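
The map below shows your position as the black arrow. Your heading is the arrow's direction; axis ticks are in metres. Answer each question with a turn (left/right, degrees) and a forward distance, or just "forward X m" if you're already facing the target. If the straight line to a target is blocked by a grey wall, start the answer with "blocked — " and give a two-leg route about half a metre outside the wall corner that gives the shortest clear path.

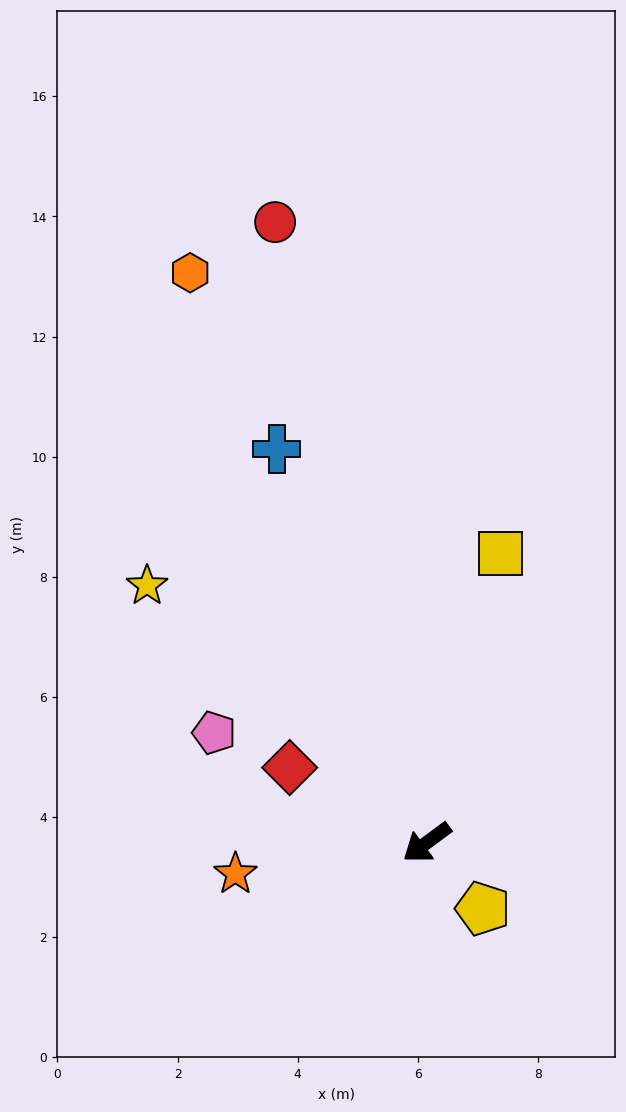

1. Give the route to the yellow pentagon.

turn left 94°, forward 1.4 m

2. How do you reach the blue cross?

turn right 106°, forward 7.0 m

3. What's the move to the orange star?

turn right 27°, forward 3.2 m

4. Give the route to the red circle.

turn right 113°, forward 10.6 m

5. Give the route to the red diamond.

turn right 65°, forward 2.6 m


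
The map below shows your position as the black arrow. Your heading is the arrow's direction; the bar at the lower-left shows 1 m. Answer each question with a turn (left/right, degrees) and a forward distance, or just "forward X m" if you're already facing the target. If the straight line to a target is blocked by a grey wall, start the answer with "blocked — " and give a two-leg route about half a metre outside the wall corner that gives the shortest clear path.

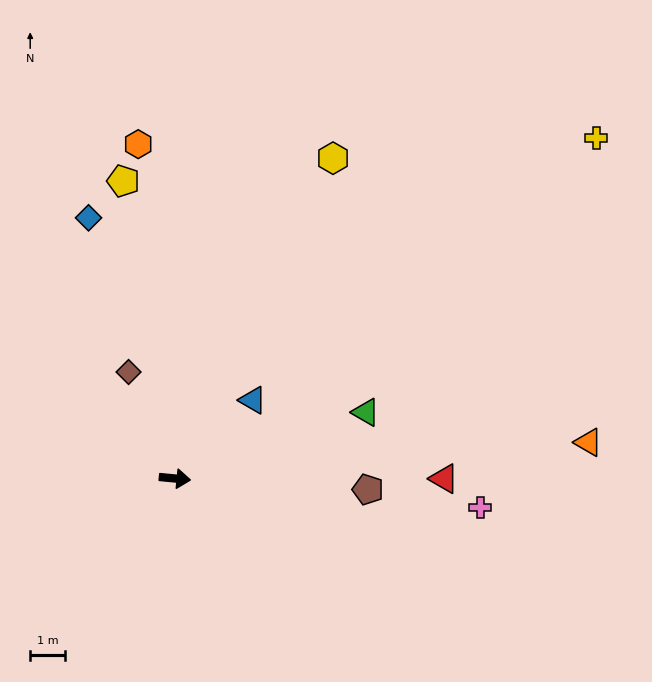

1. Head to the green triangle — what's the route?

turn left 25°, forward 5.7 m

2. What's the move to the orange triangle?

turn left 11°, forward 11.8 m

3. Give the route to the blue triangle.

turn left 51°, forward 3.1 m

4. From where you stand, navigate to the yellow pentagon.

turn left 105°, forward 8.6 m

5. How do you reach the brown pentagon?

turn left 2°, forward 5.5 m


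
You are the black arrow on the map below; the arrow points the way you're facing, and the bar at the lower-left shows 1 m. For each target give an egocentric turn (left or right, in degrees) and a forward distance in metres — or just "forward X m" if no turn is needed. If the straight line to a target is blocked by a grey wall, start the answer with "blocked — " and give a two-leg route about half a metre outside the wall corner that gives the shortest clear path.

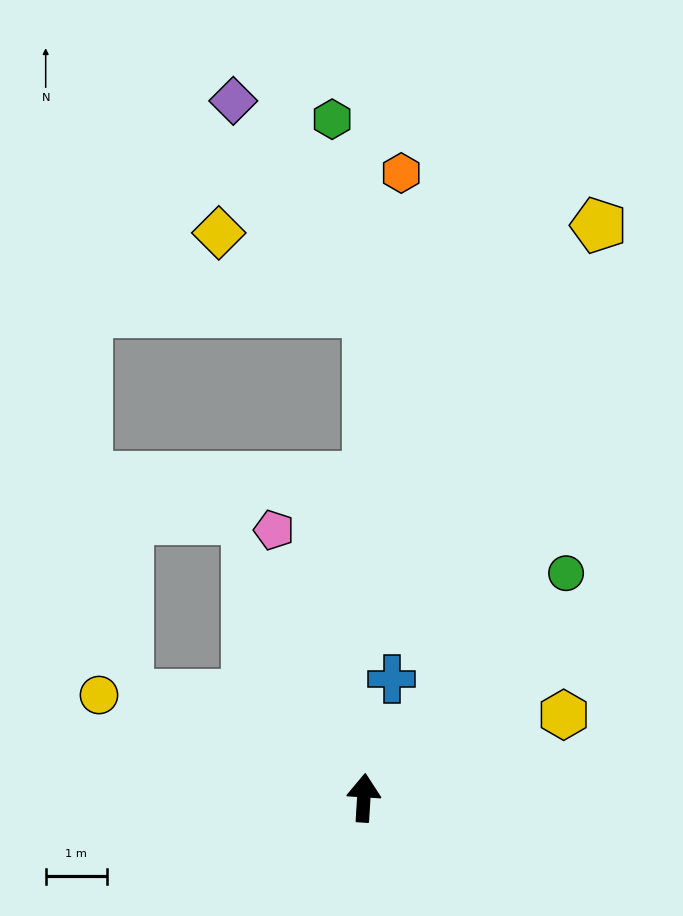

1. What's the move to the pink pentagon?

turn left 22°, forward 4.6 m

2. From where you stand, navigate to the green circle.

turn right 39°, forward 5.0 m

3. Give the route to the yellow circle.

turn left 72°, forward 4.7 m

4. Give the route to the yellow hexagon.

turn right 64°, forward 3.6 m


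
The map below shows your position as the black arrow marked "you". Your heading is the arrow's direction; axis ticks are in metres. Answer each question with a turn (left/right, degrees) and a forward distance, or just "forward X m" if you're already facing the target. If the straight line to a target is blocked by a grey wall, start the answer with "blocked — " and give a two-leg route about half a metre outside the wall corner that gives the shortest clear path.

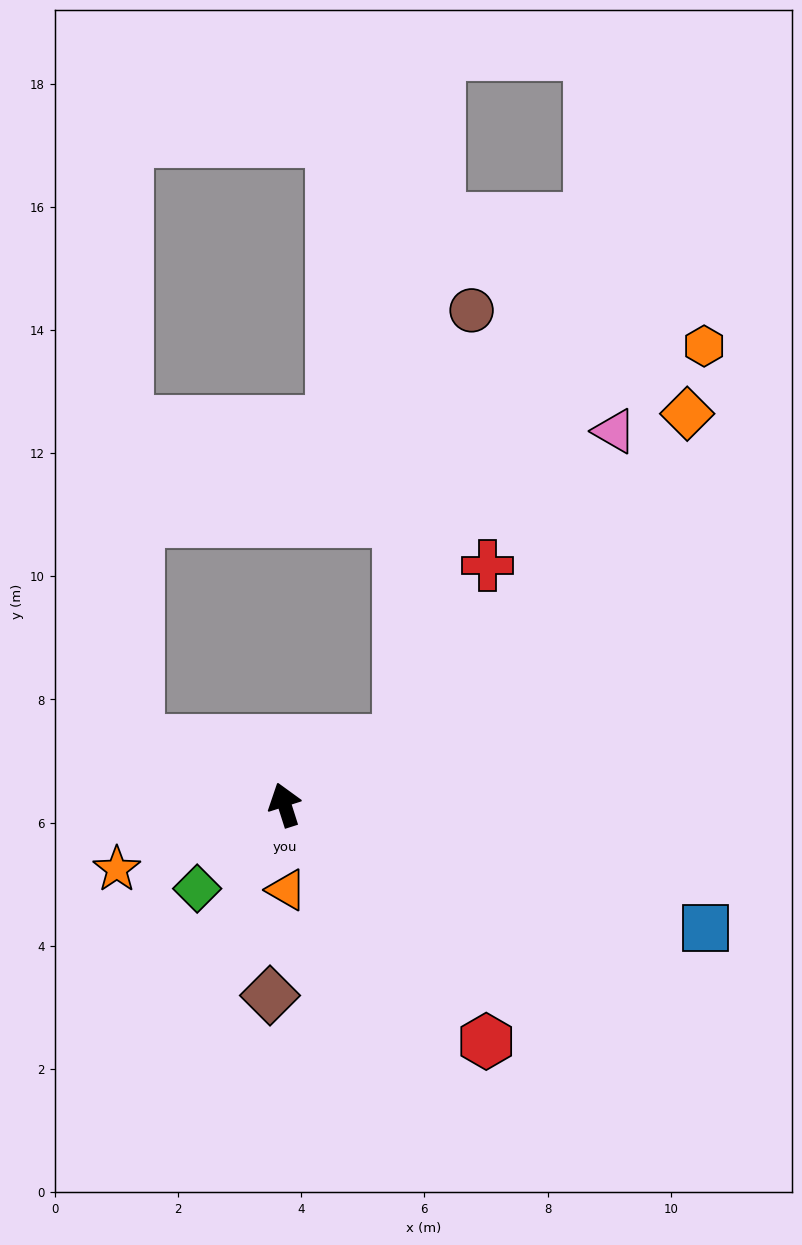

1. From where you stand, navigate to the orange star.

turn left 93°, forward 2.9 m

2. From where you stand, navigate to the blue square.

turn right 124°, forward 7.1 m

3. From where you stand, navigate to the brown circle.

blocked — turn right 79°, forward 2.1 m, then turn left 52°, forward 7.1 m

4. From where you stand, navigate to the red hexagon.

turn right 157°, forward 5.0 m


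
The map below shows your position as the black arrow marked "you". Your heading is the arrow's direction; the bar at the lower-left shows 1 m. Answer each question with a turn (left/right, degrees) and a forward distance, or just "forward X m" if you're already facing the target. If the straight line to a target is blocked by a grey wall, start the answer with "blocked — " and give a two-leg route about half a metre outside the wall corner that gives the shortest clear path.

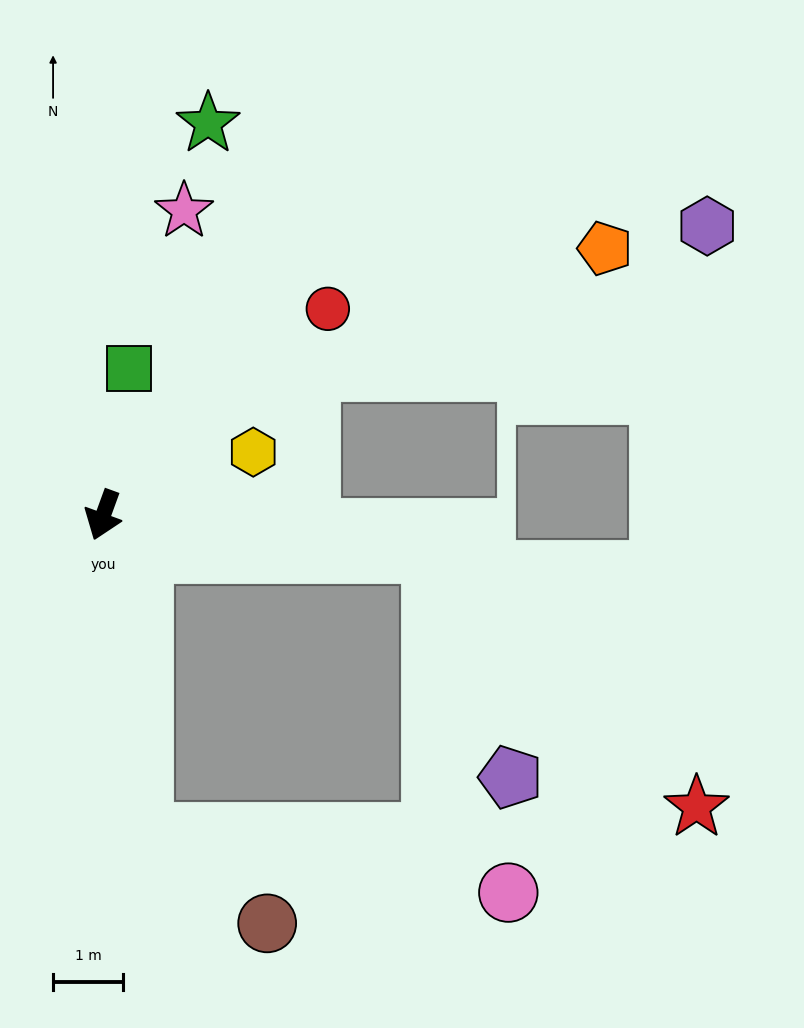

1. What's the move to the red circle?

turn left 153°, forward 4.4 m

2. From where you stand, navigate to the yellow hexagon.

turn left 133°, forward 2.3 m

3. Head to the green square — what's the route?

turn right 170°, forward 2.1 m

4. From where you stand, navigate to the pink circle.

blocked — turn left 27°, forward 4.6 m, then turn left 74°, forward 5.3 m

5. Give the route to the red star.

blocked — turn left 103°, forward 4.7 m, then turn right 37°, forward 5.3 m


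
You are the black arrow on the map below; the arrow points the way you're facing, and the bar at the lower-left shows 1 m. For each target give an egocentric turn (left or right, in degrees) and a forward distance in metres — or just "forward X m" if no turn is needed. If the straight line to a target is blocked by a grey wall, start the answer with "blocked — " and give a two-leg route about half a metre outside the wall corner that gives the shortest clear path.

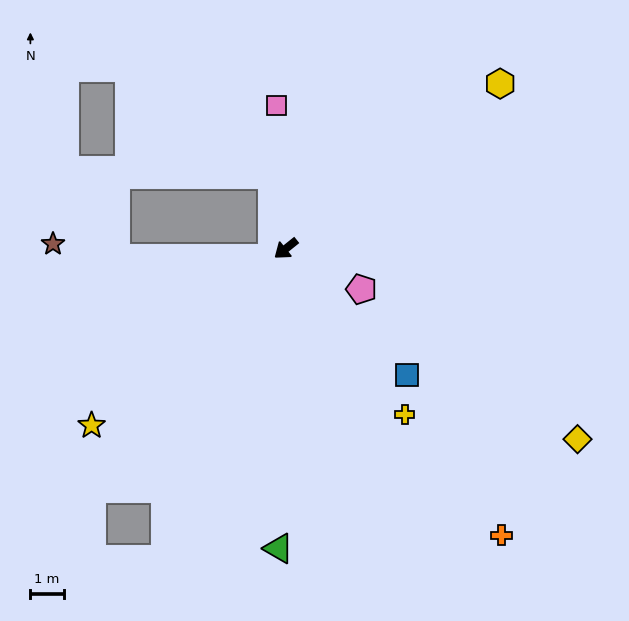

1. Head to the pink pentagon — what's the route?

turn left 113°, forward 2.6 m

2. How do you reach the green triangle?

turn left 50°, forward 9.0 m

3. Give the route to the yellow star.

turn left 4°, forward 7.9 m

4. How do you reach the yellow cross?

turn left 87°, forward 6.2 m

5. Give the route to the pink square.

turn right 125°, forward 4.3 m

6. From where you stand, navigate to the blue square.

turn left 95°, forward 5.3 m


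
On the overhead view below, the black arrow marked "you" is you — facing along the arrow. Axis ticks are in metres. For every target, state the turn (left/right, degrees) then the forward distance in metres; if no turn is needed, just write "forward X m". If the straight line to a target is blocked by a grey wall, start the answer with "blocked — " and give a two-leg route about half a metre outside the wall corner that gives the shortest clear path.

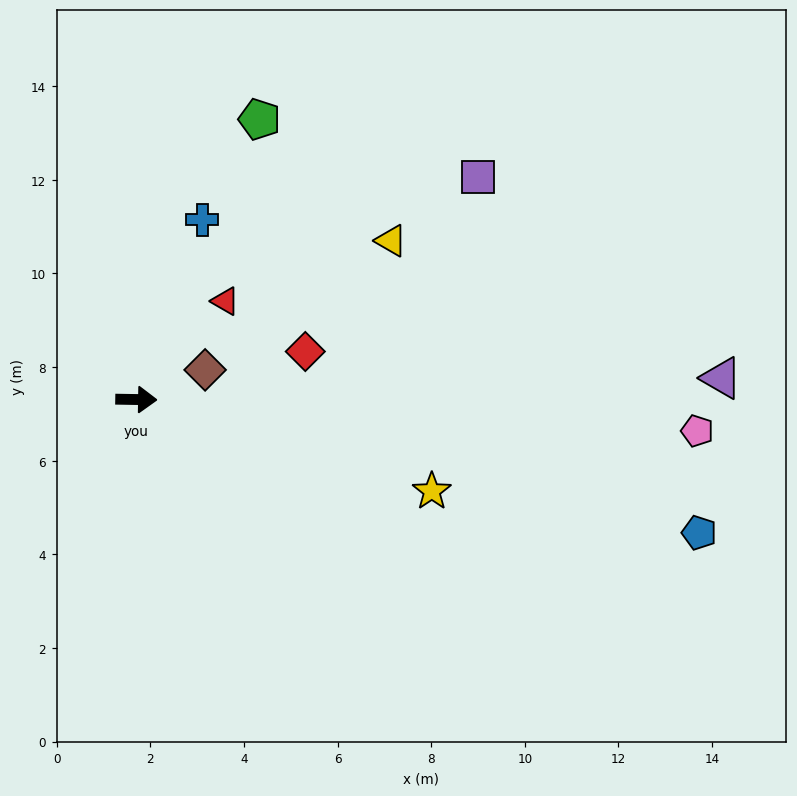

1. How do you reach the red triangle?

turn left 49°, forward 2.8 m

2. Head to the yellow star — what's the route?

turn right 16°, forward 6.6 m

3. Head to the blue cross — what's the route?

turn left 71°, forward 4.1 m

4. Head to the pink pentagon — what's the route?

turn right 2°, forward 12.0 m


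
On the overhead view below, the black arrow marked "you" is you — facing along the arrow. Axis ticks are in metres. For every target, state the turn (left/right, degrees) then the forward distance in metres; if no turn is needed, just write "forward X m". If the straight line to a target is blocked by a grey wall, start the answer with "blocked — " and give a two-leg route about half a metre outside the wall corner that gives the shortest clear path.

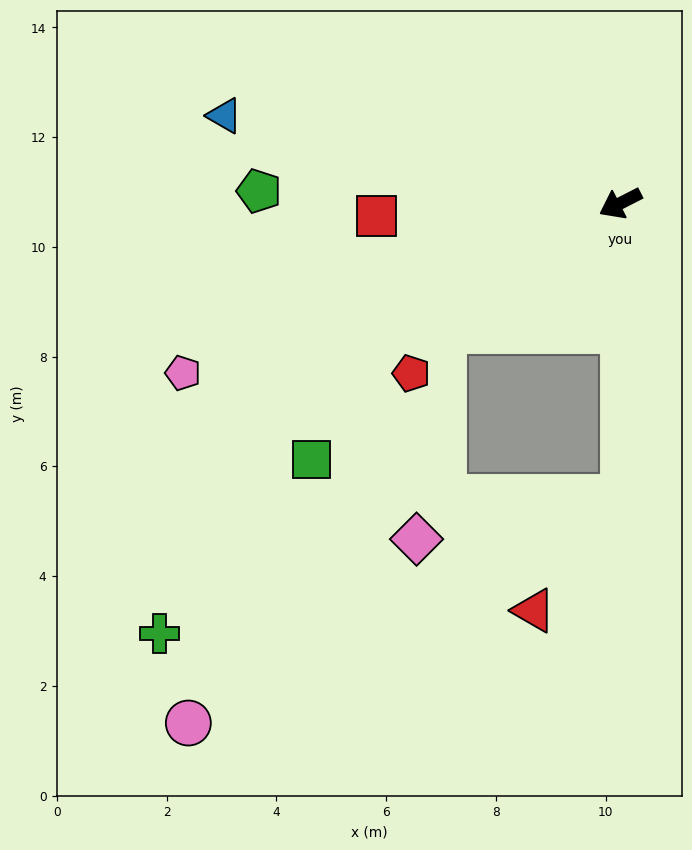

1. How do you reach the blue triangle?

turn right 40°, forward 7.4 m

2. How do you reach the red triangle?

blocked — turn left 64°, forward 5.4 m, then turn right 40°, forward 2.6 m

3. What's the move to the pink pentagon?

turn right 6°, forward 8.6 m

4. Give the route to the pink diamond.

blocked — turn left 64°, forward 5.4 m, then turn right 80°, forward 3.9 m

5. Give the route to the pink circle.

blocked — turn left 64°, forward 5.4 m, then turn right 64°, forward 8.9 m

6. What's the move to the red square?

turn right 24°, forward 4.5 m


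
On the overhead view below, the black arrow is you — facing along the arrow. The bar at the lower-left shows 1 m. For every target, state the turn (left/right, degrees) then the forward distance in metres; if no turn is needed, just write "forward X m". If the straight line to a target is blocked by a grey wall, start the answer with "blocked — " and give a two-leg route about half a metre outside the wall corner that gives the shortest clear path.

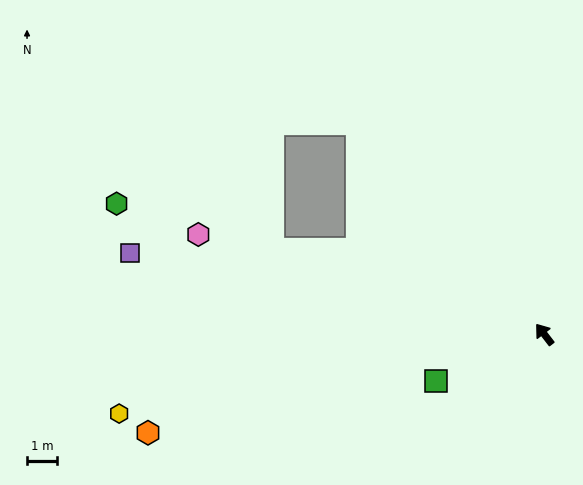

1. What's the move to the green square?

turn left 76°, forward 4.0 m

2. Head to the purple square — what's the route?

turn left 41°, forward 14.3 m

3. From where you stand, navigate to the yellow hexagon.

turn left 63°, forward 14.6 m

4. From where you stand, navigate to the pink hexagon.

turn left 36°, forward 12.2 m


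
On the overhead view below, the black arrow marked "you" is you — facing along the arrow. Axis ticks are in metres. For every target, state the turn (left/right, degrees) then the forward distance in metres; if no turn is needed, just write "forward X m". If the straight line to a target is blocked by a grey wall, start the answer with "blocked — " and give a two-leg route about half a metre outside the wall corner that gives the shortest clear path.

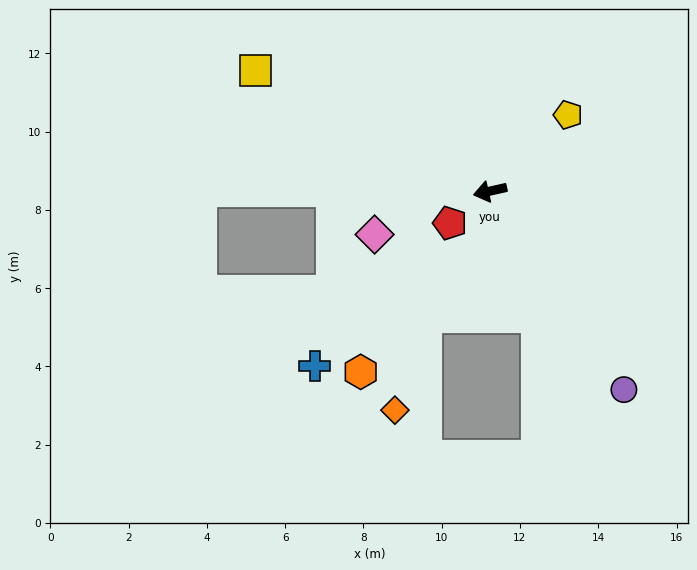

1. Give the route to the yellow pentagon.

turn right 148°, forward 2.8 m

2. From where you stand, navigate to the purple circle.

turn left 111°, forward 6.1 m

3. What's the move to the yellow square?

turn right 40°, forward 6.7 m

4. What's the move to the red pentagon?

turn left 26°, forward 1.3 m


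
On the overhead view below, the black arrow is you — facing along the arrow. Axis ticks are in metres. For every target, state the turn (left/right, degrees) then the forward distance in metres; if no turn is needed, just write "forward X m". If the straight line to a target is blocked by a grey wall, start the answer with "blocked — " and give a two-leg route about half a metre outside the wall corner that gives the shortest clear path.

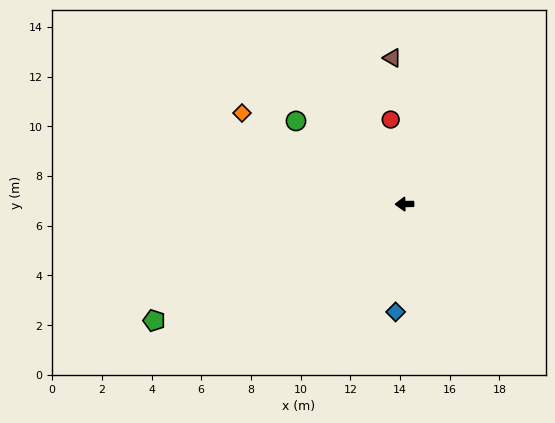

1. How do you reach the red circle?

turn right 82°, forward 3.4 m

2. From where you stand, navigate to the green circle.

turn right 39°, forward 5.5 m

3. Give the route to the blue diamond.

turn left 84°, forward 4.4 m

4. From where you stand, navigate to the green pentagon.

turn left 24°, forward 11.1 m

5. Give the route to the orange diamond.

turn right 30°, forward 7.5 m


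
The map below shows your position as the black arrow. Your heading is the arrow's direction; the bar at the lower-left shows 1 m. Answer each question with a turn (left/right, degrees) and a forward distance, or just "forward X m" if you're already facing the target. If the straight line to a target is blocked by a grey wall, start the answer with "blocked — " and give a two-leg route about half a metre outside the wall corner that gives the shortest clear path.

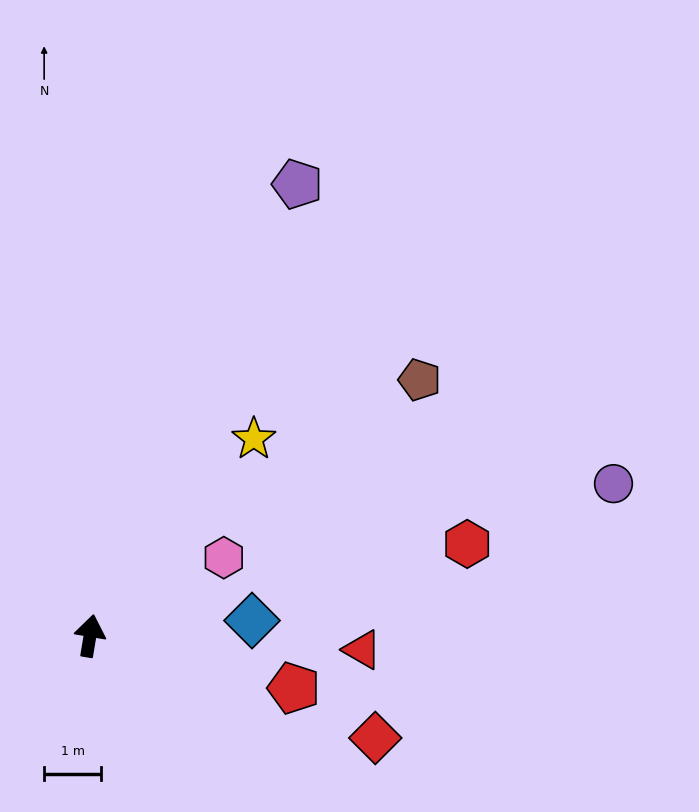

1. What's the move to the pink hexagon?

turn right 50°, forward 2.7 m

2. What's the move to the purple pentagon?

turn right 15°, forward 8.7 m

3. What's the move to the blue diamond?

turn right 75°, forward 2.9 m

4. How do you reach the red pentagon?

turn right 95°, forward 3.7 m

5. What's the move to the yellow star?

turn right 30°, forward 4.5 m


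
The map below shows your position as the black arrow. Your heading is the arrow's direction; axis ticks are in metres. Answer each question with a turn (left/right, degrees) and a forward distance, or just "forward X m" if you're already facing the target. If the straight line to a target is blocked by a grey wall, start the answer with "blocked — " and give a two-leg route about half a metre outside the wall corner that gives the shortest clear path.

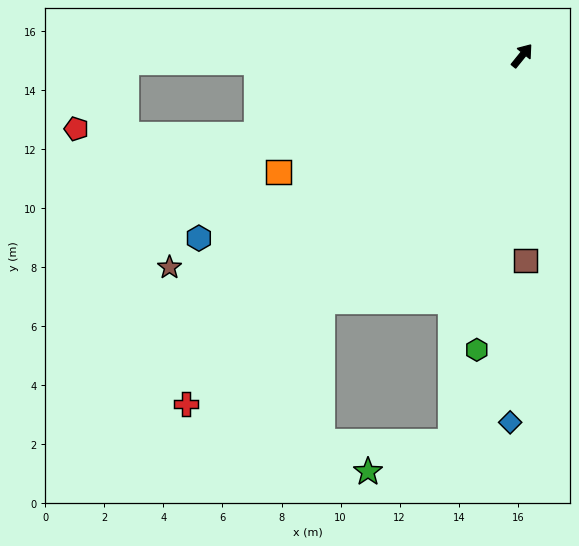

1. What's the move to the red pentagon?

blocked — turn left 130°, forward 13.4 m, then turn left 52°, forward 2.8 m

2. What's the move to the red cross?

turn left 175°, forward 16.4 m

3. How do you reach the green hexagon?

turn right 150°, forward 10.1 m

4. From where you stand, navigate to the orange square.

turn left 155°, forward 9.1 m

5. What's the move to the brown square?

turn right 140°, forward 6.9 m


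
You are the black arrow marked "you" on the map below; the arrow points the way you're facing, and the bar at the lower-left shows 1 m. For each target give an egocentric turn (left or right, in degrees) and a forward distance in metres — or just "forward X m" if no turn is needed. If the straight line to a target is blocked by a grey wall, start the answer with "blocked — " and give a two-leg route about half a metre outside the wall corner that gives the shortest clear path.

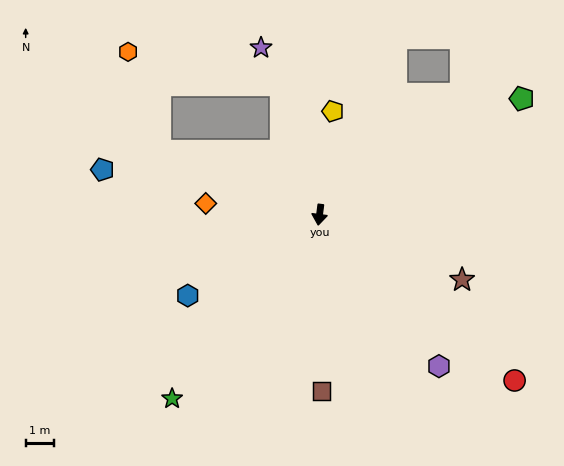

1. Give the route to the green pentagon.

turn left 127°, forward 8.3 m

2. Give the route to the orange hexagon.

blocked — turn right 104°, forward 6.2 m, then turn right 51°, forward 3.7 m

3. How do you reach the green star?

turn right 31°, forward 8.4 m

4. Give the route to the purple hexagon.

turn left 46°, forward 6.9 m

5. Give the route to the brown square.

turn left 8°, forward 6.3 m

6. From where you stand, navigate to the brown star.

turn left 73°, forward 5.6 m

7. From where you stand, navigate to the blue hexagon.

turn right 51°, forward 5.5 m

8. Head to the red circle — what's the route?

turn left 57°, forward 9.2 m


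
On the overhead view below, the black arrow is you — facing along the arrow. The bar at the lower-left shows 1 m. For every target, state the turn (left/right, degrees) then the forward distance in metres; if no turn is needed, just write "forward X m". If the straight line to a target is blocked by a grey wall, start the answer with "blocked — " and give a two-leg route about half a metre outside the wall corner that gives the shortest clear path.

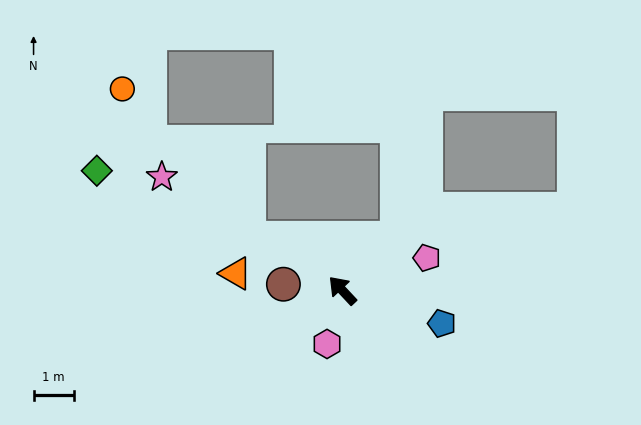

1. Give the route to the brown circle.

turn left 41°, forward 1.5 m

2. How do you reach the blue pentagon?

turn right 152°, forward 2.6 m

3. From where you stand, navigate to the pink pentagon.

turn right 112°, forward 2.2 m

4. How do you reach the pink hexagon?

turn left 121°, forward 1.4 m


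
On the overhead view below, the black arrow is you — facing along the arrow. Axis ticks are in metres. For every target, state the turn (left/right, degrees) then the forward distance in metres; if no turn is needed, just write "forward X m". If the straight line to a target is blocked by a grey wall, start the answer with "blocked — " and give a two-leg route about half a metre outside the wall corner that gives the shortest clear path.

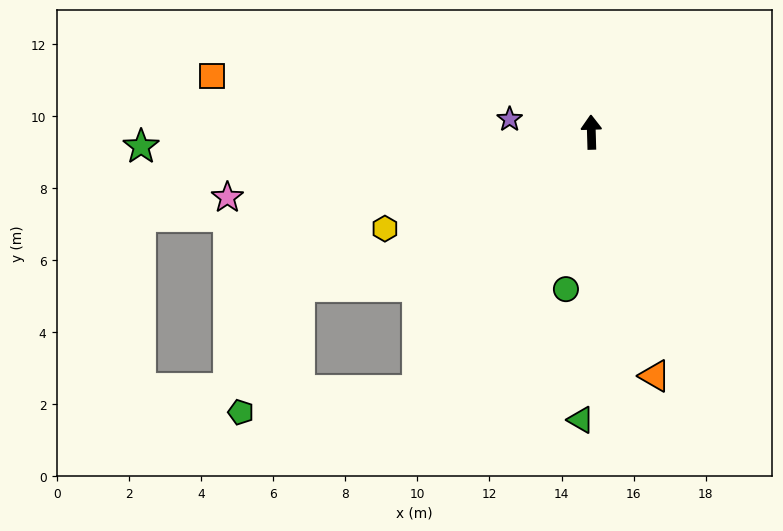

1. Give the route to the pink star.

turn left 99°, forward 10.3 m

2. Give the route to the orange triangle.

turn right 167°, forward 7.0 m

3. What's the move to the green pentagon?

blocked — turn left 144°, forward 8.6 m, then turn right 48°, forward 4.9 m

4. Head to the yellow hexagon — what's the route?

turn left 113°, forward 6.3 m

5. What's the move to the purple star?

turn left 79°, forward 2.3 m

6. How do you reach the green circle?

turn left 169°, forward 4.4 m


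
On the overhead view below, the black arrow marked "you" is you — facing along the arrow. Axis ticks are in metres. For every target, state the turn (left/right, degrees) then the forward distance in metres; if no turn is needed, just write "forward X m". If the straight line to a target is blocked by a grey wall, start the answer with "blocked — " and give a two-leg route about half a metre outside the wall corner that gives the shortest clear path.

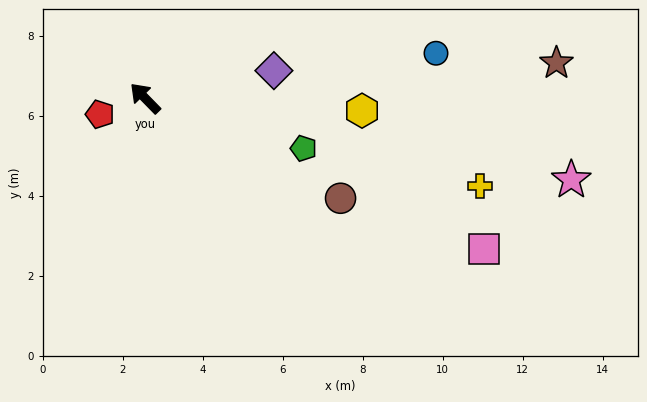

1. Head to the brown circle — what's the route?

turn right 161°, forward 5.5 m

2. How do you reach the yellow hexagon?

turn right 138°, forward 5.4 m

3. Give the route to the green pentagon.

turn right 152°, forward 4.2 m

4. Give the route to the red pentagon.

turn left 65°, forward 1.2 m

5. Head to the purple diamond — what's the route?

turn right 122°, forward 3.3 m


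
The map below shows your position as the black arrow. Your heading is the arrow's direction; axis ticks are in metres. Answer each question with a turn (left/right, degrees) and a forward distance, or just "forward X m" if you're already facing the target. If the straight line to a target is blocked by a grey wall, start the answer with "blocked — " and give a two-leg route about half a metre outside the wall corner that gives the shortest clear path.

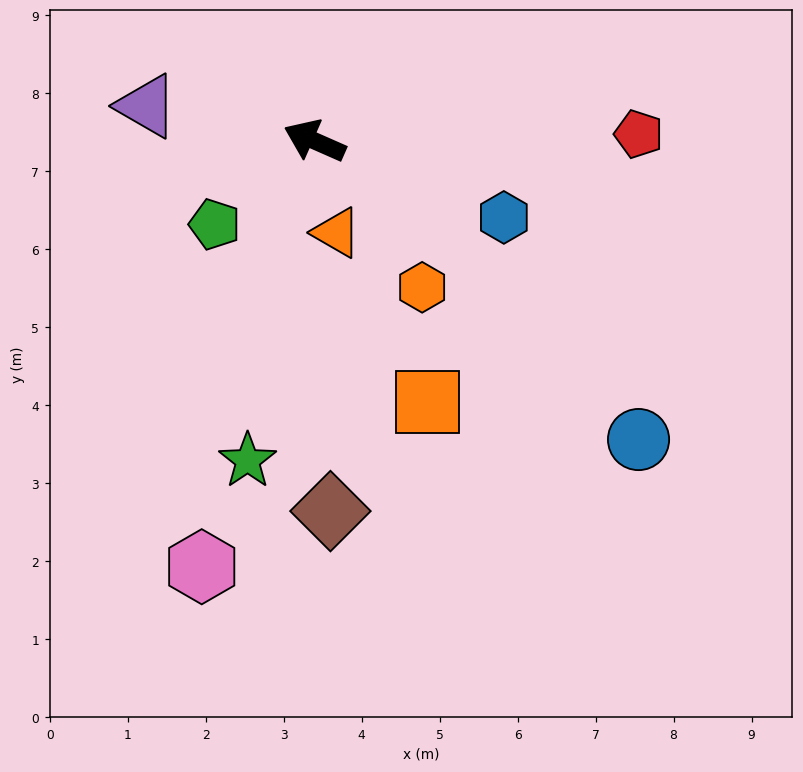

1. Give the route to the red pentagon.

turn right 155°, forward 4.2 m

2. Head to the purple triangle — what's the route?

turn left 12°, forward 2.2 m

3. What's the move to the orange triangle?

turn left 127°, forward 1.2 m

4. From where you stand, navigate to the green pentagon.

turn left 64°, forward 1.7 m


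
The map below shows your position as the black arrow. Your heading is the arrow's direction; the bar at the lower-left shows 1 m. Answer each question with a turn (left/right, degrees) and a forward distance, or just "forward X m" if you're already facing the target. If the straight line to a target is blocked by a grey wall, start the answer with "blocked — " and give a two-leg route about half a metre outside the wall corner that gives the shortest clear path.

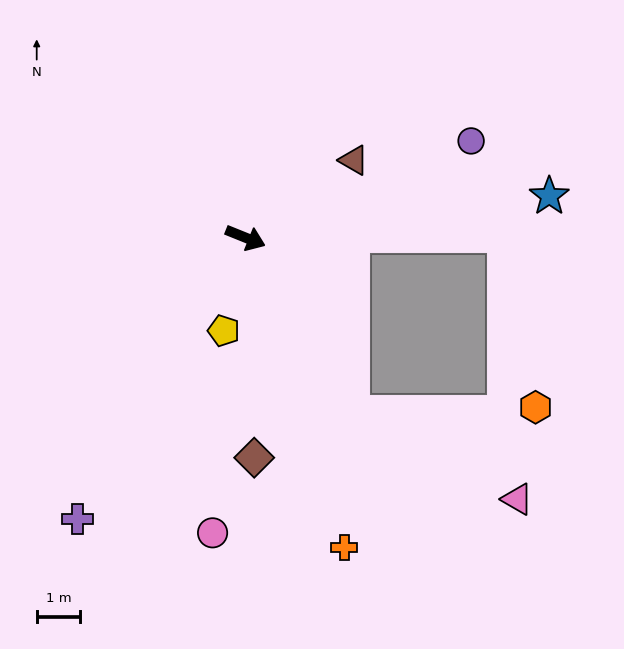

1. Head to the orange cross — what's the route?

turn right 50°, forward 7.5 m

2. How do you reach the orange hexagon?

blocked — turn left 23°, forward 6.0 m, then turn right 81°, forward 4.0 m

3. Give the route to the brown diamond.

turn right 66°, forward 5.1 m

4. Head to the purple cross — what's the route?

turn right 99°, forward 7.5 m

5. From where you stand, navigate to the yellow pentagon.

turn right 81°, forward 2.2 m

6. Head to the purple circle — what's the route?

turn left 45°, forward 5.6 m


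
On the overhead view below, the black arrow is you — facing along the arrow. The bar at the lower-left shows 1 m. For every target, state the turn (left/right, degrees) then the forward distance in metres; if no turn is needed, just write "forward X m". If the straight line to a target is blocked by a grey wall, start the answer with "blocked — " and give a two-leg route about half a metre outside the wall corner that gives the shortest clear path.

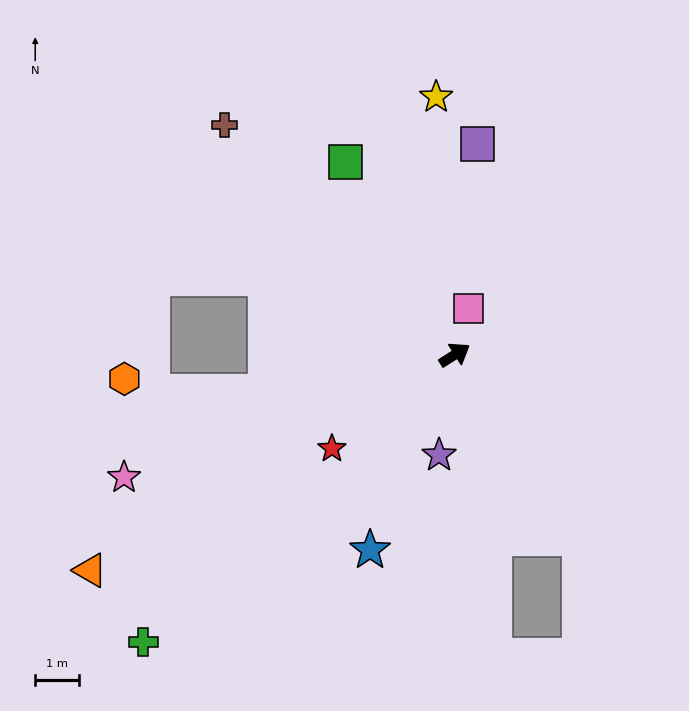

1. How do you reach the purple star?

turn right 131°, forward 2.3 m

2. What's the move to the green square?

turn left 87°, forward 5.1 m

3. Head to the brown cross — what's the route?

turn left 103°, forward 7.5 m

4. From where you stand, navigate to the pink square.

turn left 41°, forward 1.1 m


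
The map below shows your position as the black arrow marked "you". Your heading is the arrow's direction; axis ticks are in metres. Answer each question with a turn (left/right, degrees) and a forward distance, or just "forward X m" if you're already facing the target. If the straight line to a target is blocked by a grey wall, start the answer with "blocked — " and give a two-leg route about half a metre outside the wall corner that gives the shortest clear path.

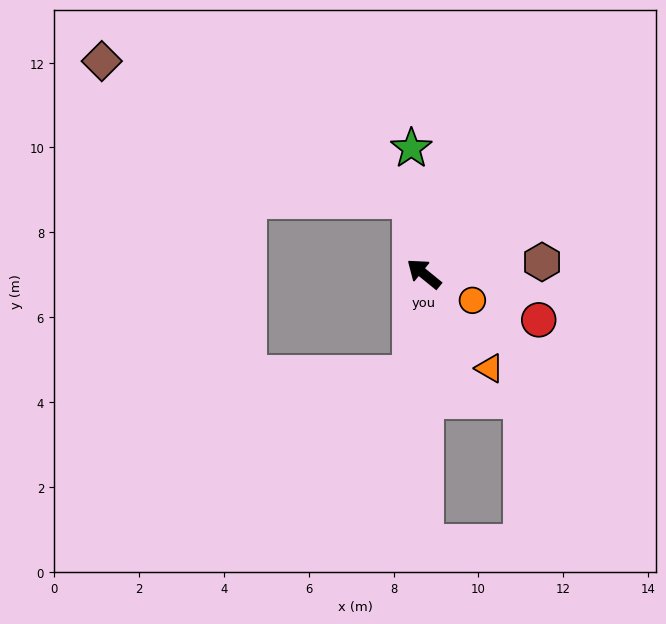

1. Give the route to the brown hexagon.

turn right 135°, forward 2.8 m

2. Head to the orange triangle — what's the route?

turn left 164°, forward 2.7 m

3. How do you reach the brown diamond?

blocked — turn right 41°, forward 1.8 m, then turn left 56°, forward 8.0 m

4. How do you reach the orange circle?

turn right 170°, forward 1.3 m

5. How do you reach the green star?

turn right 45°, forward 3.0 m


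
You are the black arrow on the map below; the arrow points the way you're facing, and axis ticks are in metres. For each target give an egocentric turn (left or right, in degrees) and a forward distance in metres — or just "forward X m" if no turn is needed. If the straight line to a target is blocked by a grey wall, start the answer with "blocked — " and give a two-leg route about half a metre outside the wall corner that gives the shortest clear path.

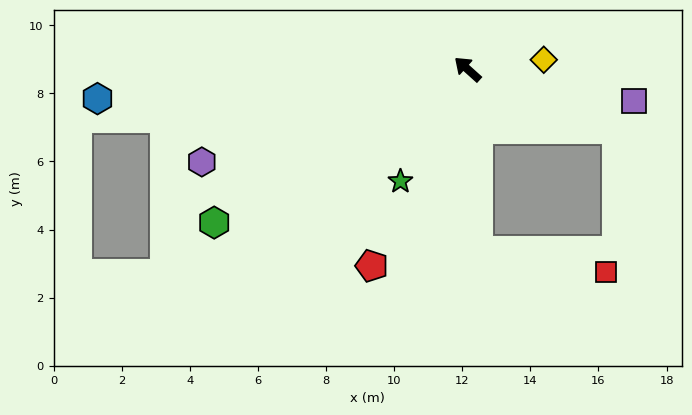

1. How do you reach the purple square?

turn right 149°, forward 5.0 m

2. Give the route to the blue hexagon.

turn left 46°, forward 10.9 m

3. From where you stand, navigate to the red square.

blocked — turn left 135°, forward 5.3 m, then turn left 77°, forward 3.8 m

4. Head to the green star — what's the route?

turn left 101°, forward 3.8 m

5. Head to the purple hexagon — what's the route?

turn left 61°, forward 8.3 m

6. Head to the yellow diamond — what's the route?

turn right 131°, forward 2.3 m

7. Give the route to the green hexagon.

turn left 73°, forward 8.7 m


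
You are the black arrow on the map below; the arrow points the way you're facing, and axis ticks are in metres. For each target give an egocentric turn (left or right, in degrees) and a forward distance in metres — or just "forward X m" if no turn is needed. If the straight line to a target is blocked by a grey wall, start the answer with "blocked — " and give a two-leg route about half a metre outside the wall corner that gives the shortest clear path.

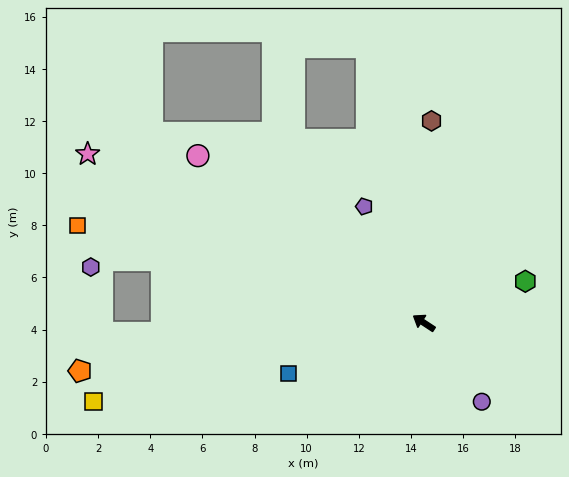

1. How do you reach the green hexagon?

turn right 124°, forward 4.2 m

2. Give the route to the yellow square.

turn left 47°, forward 13.0 m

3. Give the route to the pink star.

turn left 7°, forward 14.4 m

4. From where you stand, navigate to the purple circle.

turn left 160°, forward 3.8 m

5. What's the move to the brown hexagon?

turn right 59°, forward 7.7 m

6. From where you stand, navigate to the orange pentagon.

turn left 41°, forward 13.3 m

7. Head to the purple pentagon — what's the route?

turn right 30°, forward 5.0 m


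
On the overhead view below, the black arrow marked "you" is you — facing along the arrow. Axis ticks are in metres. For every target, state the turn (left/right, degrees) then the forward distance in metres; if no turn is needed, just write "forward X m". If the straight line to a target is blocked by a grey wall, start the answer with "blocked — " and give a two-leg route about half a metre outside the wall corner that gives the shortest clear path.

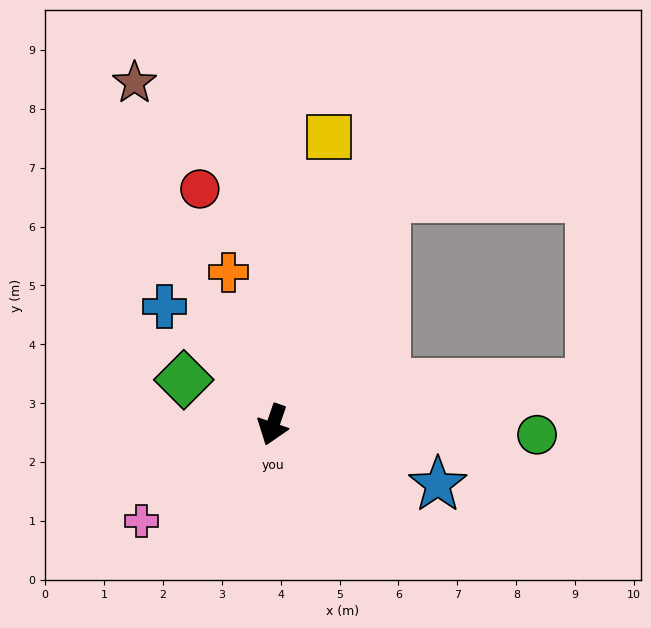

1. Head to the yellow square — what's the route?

turn right 172°, forward 5.0 m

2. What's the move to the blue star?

turn left 89°, forward 3.0 m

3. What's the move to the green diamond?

turn right 98°, forward 1.7 m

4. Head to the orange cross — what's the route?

turn right 145°, forward 2.7 m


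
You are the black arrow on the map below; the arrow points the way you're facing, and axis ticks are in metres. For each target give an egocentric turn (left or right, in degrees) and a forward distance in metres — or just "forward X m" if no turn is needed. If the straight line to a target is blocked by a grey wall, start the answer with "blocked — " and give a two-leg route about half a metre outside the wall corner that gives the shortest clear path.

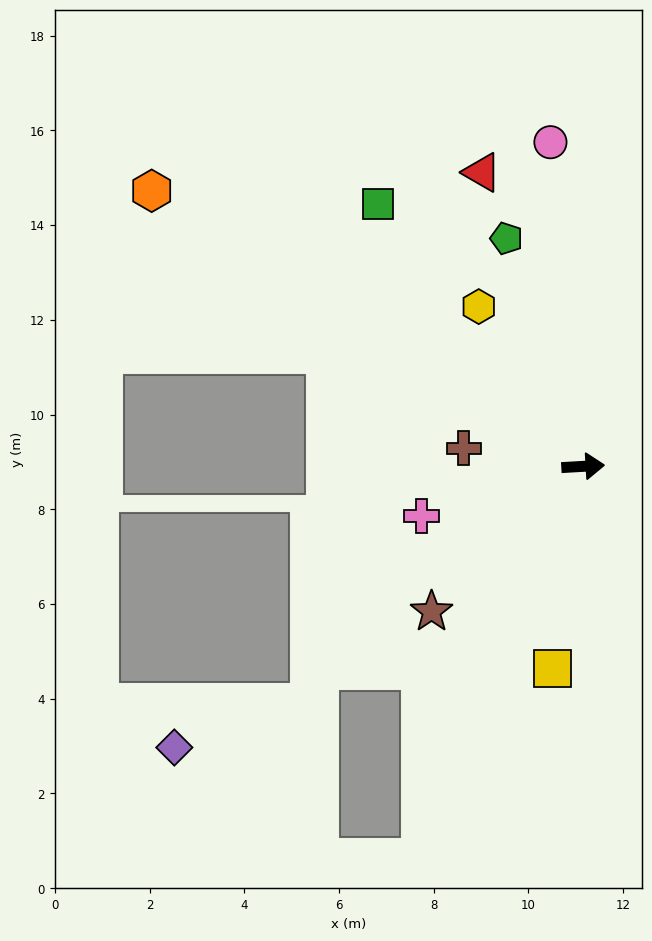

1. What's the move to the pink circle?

turn left 92°, forward 6.9 m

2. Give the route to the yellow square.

turn right 102°, forward 4.3 m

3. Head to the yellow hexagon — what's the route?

turn left 120°, forward 4.0 m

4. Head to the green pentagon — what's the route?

turn left 105°, forward 5.1 m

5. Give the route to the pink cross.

turn right 166°, forward 3.6 m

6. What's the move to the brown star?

turn right 140°, forward 4.4 m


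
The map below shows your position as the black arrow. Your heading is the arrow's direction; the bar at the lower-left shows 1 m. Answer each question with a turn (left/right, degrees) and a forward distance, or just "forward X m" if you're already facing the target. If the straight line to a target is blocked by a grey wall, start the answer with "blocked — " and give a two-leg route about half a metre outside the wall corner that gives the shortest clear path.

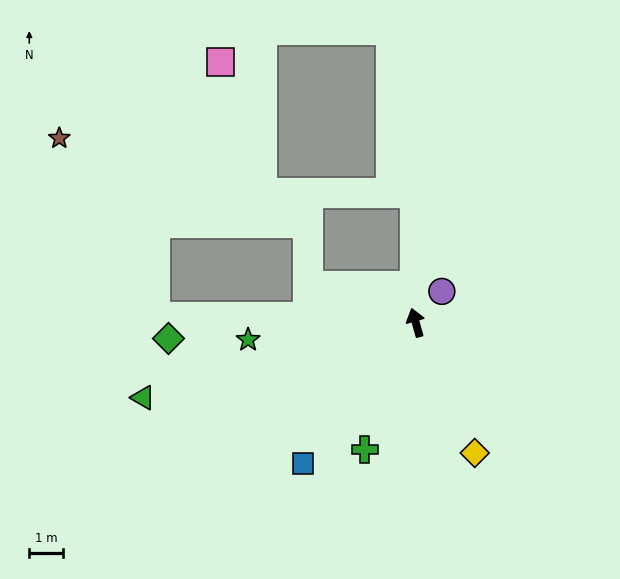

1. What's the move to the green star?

turn left 80°, forward 5.1 m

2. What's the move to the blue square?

turn left 125°, forward 5.4 m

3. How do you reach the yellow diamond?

turn right 172°, forward 4.3 m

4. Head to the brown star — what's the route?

blocked — turn left 73°, forward 7.8 m, then turn right 60°, forward 6.1 m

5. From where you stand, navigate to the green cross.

turn left 142°, forward 4.1 m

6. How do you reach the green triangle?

turn left 89°, forward 8.5 m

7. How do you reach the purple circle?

turn right 56°, forward 1.2 m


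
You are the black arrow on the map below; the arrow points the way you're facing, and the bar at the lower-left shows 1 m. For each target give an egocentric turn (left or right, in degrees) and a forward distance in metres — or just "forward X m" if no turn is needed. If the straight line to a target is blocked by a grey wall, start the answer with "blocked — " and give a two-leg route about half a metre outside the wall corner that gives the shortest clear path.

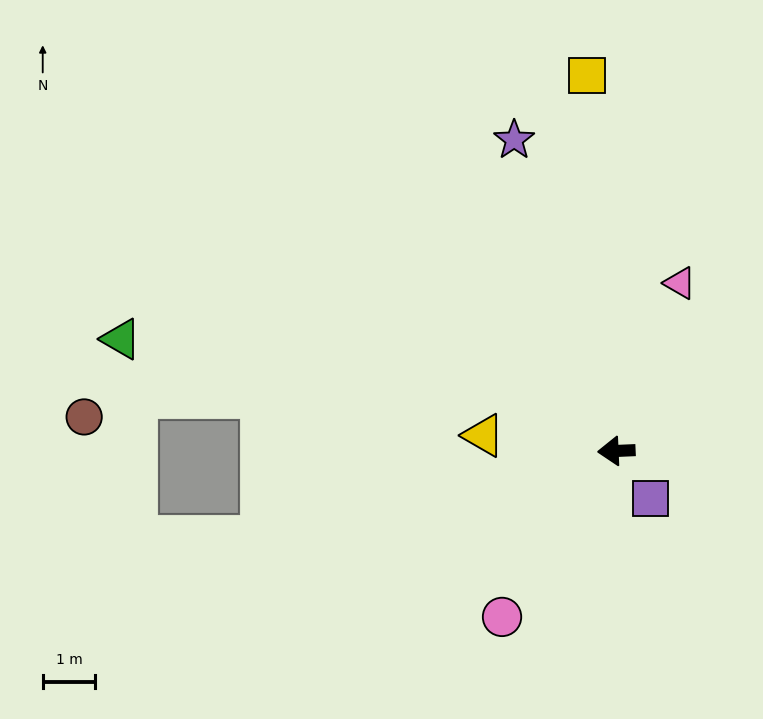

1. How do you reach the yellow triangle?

turn right 9°, forward 2.5 m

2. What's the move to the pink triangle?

turn right 113°, forward 3.4 m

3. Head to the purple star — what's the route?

turn right 74°, forward 6.2 m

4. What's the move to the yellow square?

turn right 88°, forward 7.1 m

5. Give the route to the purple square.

turn left 123°, forward 1.1 m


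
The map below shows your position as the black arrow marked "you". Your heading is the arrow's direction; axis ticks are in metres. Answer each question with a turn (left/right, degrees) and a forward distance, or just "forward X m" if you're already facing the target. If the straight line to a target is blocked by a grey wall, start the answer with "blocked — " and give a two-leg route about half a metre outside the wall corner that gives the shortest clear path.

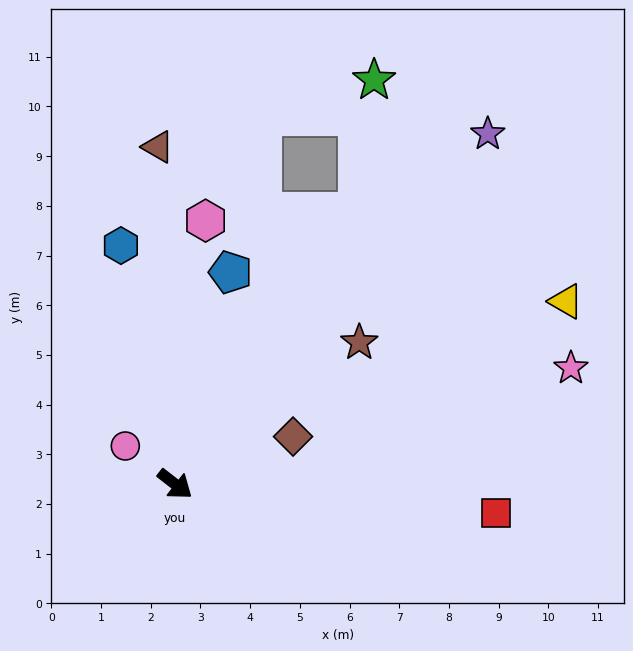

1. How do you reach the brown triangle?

turn left 131°, forward 6.8 m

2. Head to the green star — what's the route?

blocked — turn left 94°, forward 6.6 m, then turn left 28°, forward 2.7 m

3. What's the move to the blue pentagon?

turn left 113°, forward 4.4 m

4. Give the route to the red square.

turn left 33°, forward 6.5 m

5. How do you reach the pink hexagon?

turn left 121°, forward 5.3 m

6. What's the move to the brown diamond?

turn left 60°, forward 2.6 m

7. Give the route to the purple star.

turn left 86°, forward 9.4 m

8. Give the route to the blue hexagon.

turn left 141°, forward 4.9 m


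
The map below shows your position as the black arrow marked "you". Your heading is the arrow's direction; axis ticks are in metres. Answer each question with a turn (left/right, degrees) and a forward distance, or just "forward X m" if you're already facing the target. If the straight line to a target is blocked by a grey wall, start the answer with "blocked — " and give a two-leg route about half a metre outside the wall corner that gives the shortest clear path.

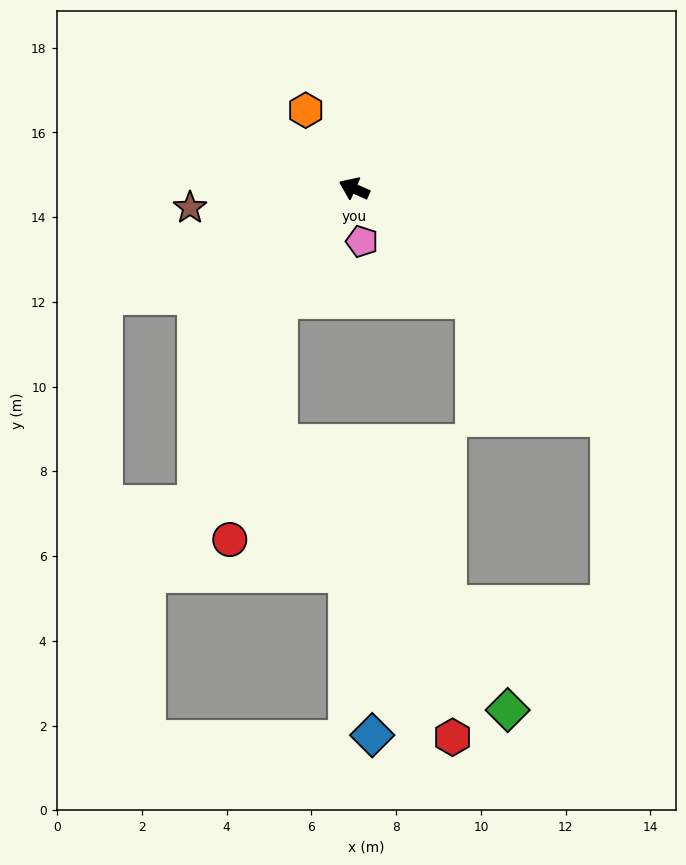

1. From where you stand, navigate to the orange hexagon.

turn right 34°, forward 2.2 m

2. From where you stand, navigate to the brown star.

turn left 31°, forward 3.9 m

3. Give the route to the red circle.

blocked — turn left 81°, forward 3.2 m, then turn left 21°, forward 5.8 m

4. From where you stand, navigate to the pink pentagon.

turn left 122°, forward 1.3 m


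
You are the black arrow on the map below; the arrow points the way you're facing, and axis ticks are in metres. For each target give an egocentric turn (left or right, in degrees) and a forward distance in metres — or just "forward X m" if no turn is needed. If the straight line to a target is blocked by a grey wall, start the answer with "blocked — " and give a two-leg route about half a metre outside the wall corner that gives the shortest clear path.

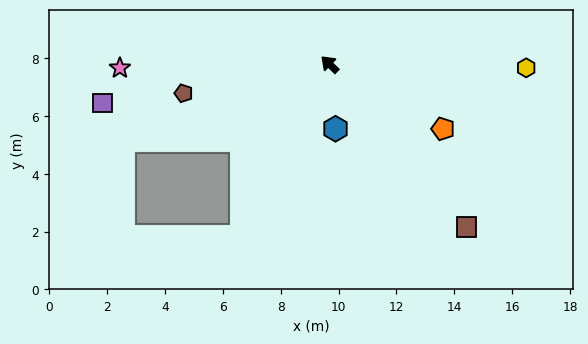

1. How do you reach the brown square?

turn left 174°, forward 7.3 m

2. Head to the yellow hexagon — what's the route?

turn right 137°, forward 6.8 m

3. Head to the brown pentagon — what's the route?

turn left 55°, forward 5.1 m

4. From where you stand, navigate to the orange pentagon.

turn right 166°, forward 4.5 m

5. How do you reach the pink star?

turn left 45°, forward 7.2 m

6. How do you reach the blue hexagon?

turn left 139°, forward 2.2 m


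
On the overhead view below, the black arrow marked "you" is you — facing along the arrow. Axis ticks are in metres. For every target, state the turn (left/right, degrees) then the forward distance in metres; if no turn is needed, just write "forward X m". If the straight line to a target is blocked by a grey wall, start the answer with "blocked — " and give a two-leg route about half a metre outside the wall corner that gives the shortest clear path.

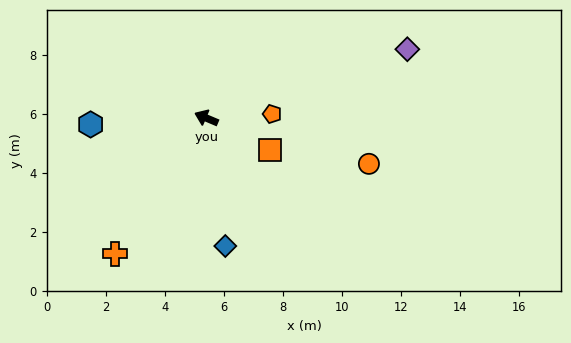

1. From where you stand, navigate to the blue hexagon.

turn left 26°, forward 3.9 m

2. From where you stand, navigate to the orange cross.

turn left 79°, forward 5.5 m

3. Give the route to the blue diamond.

turn left 121°, forward 4.4 m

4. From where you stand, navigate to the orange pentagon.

turn right 154°, forward 2.2 m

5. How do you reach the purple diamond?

turn right 138°, forward 7.2 m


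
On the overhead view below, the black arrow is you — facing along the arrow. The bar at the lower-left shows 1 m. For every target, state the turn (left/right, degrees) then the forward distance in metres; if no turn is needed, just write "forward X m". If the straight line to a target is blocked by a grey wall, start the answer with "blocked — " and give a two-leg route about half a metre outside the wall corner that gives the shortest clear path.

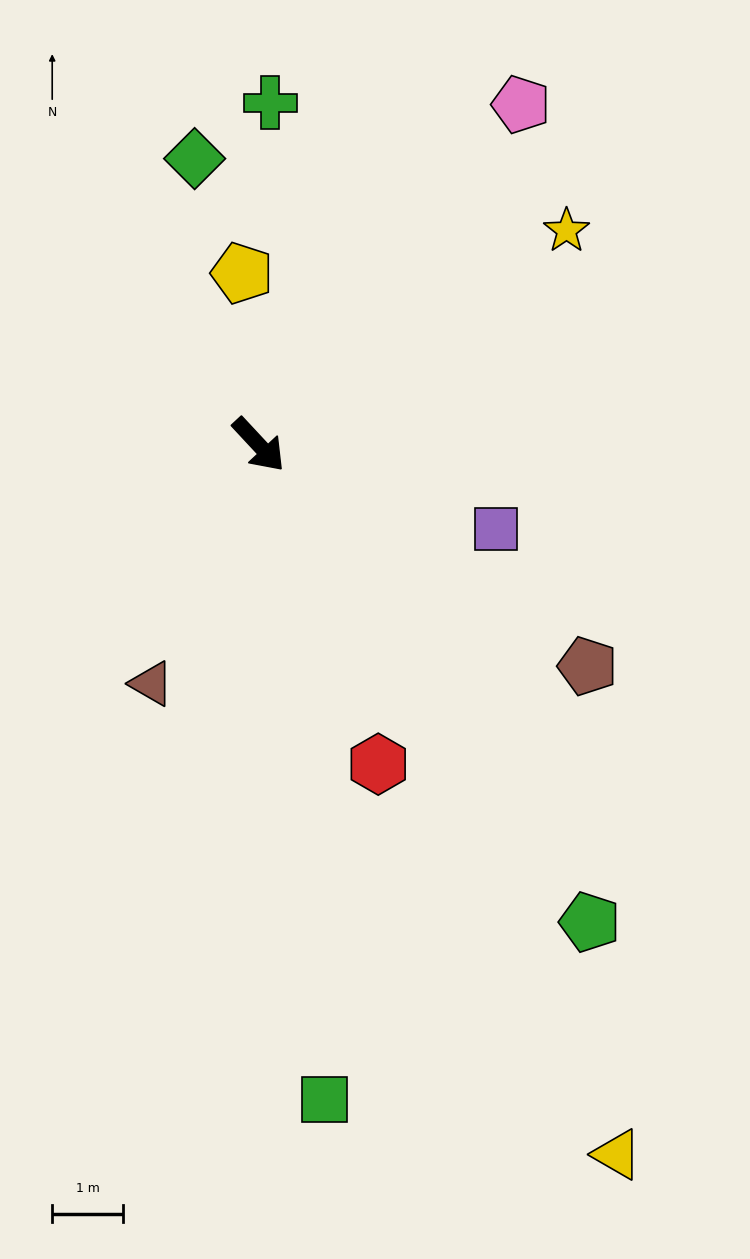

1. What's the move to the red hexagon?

turn right 22°, forward 4.8 m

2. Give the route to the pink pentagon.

turn left 99°, forward 6.1 m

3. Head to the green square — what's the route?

turn right 37°, forward 9.3 m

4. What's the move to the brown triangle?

turn right 67°, forward 3.7 m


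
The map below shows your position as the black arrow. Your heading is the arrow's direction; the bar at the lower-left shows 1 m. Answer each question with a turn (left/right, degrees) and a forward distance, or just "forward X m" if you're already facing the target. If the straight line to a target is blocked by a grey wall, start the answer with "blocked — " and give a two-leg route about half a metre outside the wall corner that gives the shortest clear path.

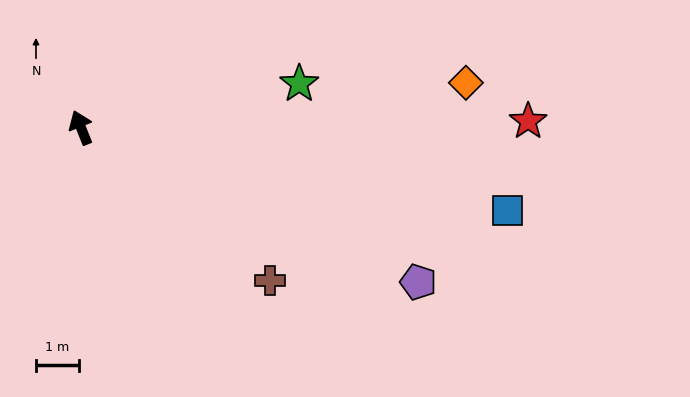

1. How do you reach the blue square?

turn right 123°, forward 10.1 m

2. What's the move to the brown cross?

turn right 151°, forward 5.6 m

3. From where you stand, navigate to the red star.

turn right 111°, forward 10.4 m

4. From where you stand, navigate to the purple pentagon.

turn right 136°, forward 8.6 m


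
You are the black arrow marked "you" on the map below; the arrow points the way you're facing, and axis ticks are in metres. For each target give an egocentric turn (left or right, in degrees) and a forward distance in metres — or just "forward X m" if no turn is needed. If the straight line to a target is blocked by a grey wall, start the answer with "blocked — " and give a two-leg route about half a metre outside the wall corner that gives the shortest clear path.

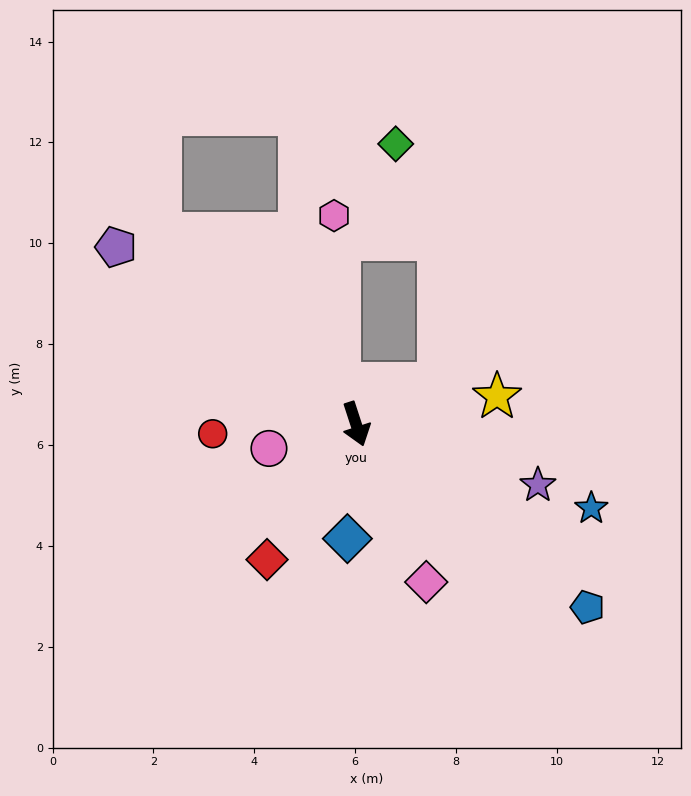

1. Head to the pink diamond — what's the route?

turn left 6°, forward 3.4 m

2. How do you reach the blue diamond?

turn right 22°, forward 2.3 m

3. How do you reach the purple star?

turn left 53°, forward 3.8 m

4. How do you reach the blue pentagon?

turn left 34°, forward 5.9 m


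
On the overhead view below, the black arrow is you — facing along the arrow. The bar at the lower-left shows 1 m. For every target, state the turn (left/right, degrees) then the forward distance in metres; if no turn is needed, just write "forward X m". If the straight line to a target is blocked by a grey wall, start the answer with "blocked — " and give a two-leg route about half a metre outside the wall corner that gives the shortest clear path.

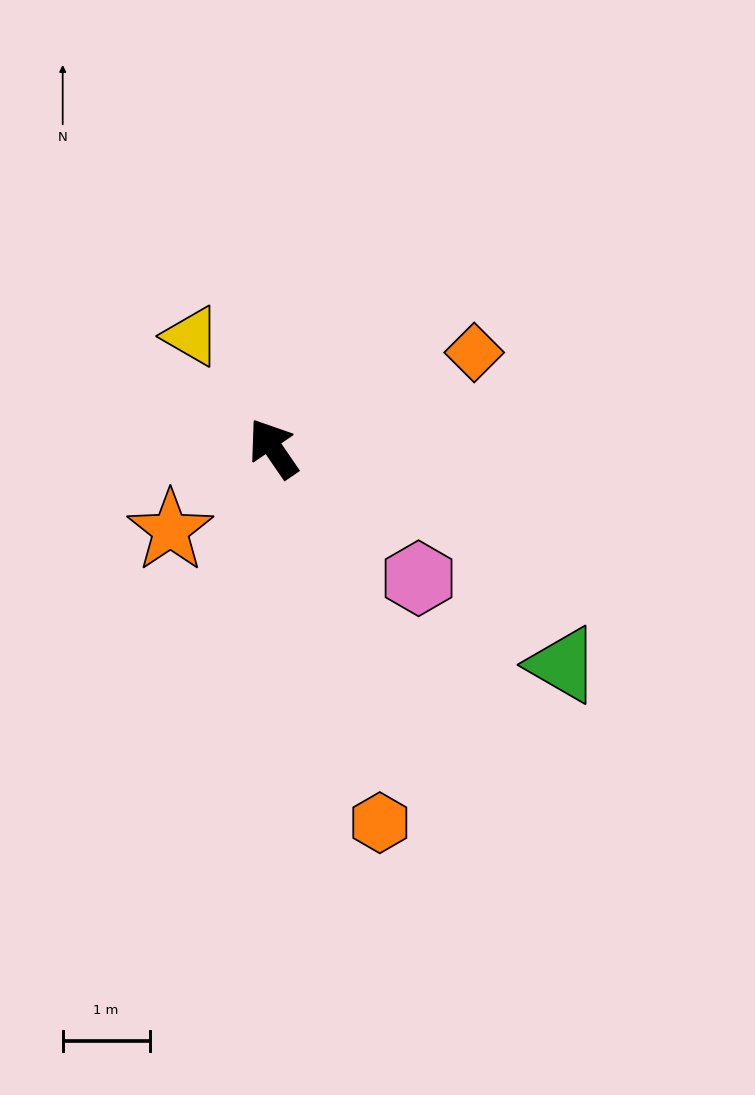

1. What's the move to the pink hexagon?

turn right 166°, forward 2.2 m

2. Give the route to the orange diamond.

turn right 99°, forward 2.6 m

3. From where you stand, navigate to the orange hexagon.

turn left 161°, forward 4.5 m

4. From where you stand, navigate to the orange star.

turn left 94°, forward 1.5 m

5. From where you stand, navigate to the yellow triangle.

forward 1.6 m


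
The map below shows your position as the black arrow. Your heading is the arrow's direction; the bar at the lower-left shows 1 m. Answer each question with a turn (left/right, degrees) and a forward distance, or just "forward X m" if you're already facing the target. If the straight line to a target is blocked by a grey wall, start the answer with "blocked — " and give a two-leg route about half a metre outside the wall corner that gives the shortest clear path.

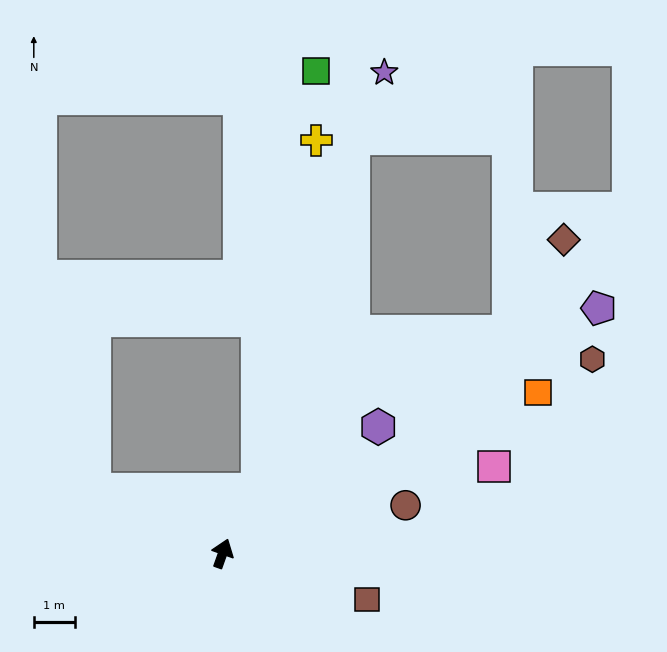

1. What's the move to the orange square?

turn right 43°, forward 8.6 m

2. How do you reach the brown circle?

turn right 56°, forward 4.6 m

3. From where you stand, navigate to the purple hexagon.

turn right 31°, forward 4.9 m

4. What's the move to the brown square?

turn right 88°, forward 3.7 m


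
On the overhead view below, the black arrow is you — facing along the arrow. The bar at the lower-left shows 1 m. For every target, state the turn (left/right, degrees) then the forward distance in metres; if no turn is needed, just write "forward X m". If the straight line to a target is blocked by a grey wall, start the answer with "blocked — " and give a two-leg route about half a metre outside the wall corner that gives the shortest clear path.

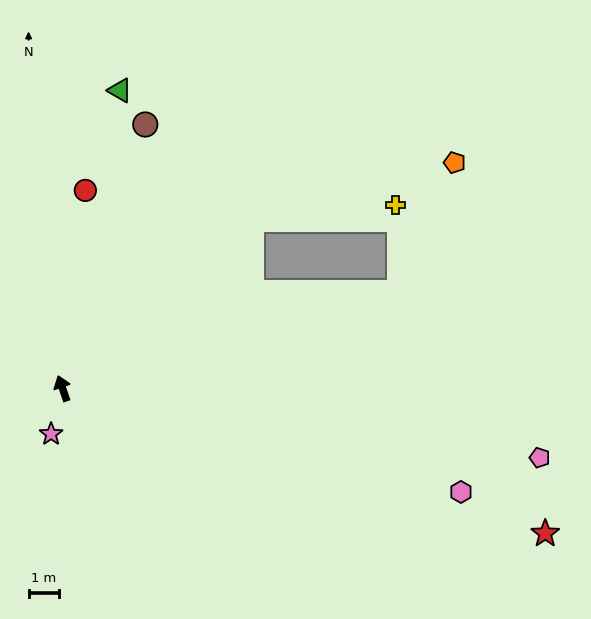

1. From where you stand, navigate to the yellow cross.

blocked — turn right 67°, forward 8.4 m, then turn right 37°, forward 4.8 m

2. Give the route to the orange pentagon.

blocked — turn right 67°, forward 8.4 m, then turn right 26°, forward 7.0 m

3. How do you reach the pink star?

turn left 147°, forward 1.6 m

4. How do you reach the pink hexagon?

turn right 124°, forward 13.6 m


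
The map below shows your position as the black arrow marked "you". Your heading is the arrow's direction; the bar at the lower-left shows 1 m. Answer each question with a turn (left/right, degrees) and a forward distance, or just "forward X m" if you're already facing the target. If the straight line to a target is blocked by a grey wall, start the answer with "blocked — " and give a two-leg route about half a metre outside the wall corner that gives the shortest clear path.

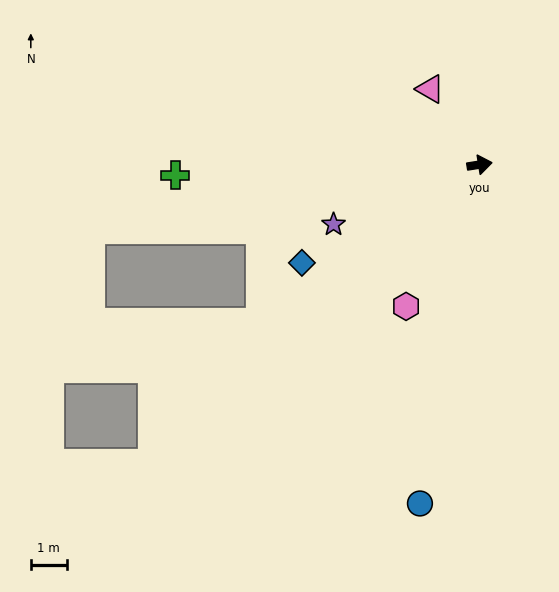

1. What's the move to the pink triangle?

turn left 114°, forward 2.5 m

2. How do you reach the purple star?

turn right 167°, forward 4.4 m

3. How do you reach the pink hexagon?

turn right 126°, forward 4.5 m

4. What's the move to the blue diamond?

turn right 160°, forward 5.7 m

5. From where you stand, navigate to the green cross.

turn left 173°, forward 8.5 m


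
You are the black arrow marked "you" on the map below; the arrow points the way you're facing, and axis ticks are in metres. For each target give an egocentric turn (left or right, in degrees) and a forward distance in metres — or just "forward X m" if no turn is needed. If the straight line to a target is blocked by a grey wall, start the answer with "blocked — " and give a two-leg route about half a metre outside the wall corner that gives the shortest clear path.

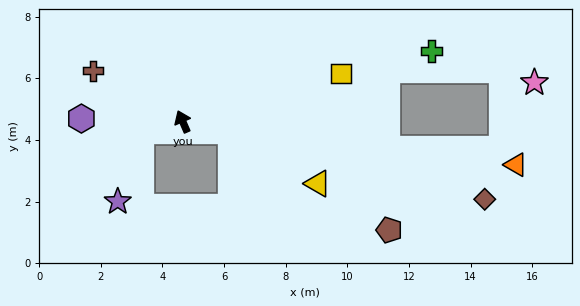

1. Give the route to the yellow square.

turn right 97°, forward 5.4 m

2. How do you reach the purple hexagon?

turn left 65°, forward 3.3 m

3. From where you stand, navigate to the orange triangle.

turn right 121°, forward 10.9 m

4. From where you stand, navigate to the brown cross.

turn left 37°, forward 3.3 m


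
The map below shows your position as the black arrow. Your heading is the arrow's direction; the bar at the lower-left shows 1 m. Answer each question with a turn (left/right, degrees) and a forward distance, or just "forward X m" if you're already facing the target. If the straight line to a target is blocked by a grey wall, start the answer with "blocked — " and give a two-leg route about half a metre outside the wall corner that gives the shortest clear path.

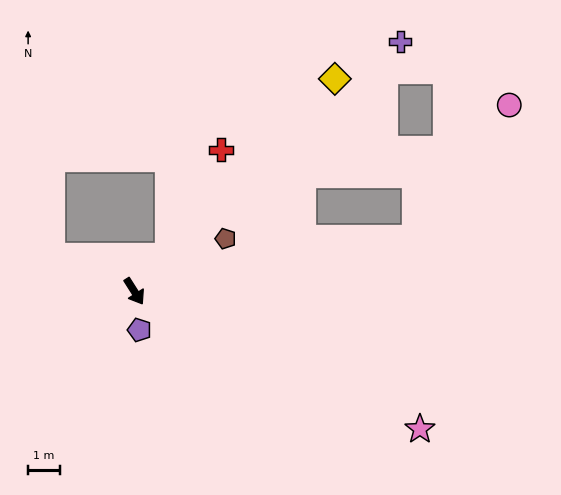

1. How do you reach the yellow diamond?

turn left 104°, forward 9.1 m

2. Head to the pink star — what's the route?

turn left 32°, forward 9.9 m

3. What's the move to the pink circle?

blocked — turn left 68°, forward 8.9 m, then turn left 45°, forward 5.1 m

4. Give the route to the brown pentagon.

turn left 88°, forward 3.3 m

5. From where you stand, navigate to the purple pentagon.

turn right 25°, forward 1.2 m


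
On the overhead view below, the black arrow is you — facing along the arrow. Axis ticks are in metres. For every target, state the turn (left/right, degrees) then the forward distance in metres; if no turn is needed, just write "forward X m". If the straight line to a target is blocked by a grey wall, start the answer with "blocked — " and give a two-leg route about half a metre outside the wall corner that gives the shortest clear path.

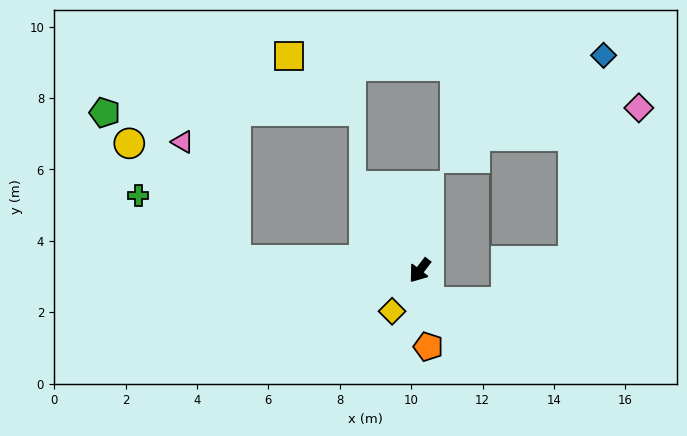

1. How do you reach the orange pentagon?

turn left 44°, forward 2.1 m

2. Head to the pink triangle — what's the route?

blocked — turn right 56°, forward 5.2 m, then turn right 62°, forward 3.6 m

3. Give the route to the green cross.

blocked — turn right 56°, forward 5.2 m, then turn right 30°, forward 3.3 m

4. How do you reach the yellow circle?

blocked — turn right 56°, forward 5.2 m, then turn right 44°, forward 4.4 m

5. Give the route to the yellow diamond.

turn left 3°, forward 1.4 m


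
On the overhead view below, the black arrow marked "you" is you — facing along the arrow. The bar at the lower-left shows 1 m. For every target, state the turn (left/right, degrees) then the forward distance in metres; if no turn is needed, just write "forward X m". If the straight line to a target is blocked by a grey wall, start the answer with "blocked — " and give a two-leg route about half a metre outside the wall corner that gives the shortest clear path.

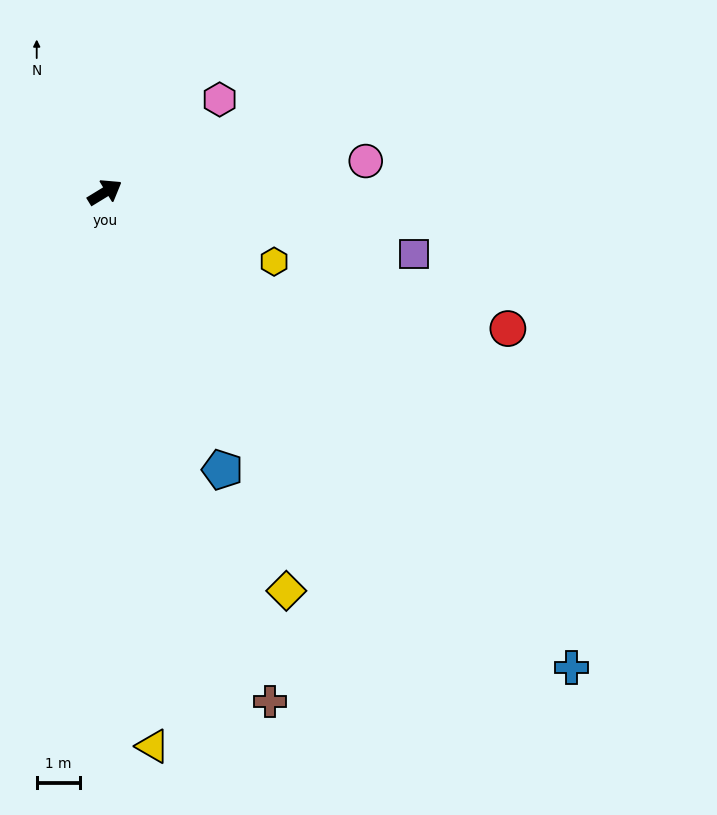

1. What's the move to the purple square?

turn right 43°, forward 7.3 m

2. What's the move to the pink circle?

turn right 25°, forward 6.1 m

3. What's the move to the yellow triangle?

turn right 117°, forward 12.9 m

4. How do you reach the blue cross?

turn right 77°, forward 15.5 m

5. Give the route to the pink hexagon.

turn left 8°, forward 3.4 m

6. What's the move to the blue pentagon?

turn right 99°, forward 7.0 m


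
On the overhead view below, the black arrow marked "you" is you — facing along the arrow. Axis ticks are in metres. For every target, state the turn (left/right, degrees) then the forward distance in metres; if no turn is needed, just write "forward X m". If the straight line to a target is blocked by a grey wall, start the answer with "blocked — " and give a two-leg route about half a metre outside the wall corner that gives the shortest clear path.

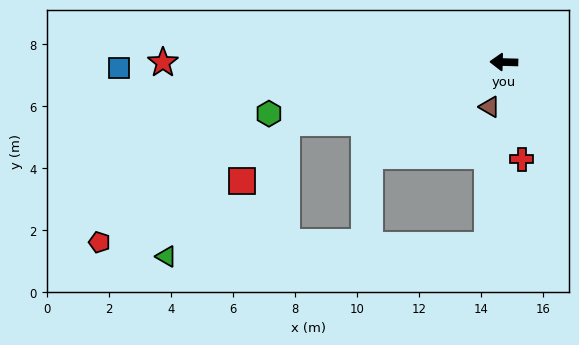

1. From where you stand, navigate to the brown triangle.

turn left 74°, forward 1.5 m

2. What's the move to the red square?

blocked — turn left 17°, forward 7.3 m, then turn left 37°, forward 2.4 m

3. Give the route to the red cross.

turn left 102°, forward 3.2 m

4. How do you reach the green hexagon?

turn left 14°, forward 7.8 m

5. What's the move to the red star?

forward 11.0 m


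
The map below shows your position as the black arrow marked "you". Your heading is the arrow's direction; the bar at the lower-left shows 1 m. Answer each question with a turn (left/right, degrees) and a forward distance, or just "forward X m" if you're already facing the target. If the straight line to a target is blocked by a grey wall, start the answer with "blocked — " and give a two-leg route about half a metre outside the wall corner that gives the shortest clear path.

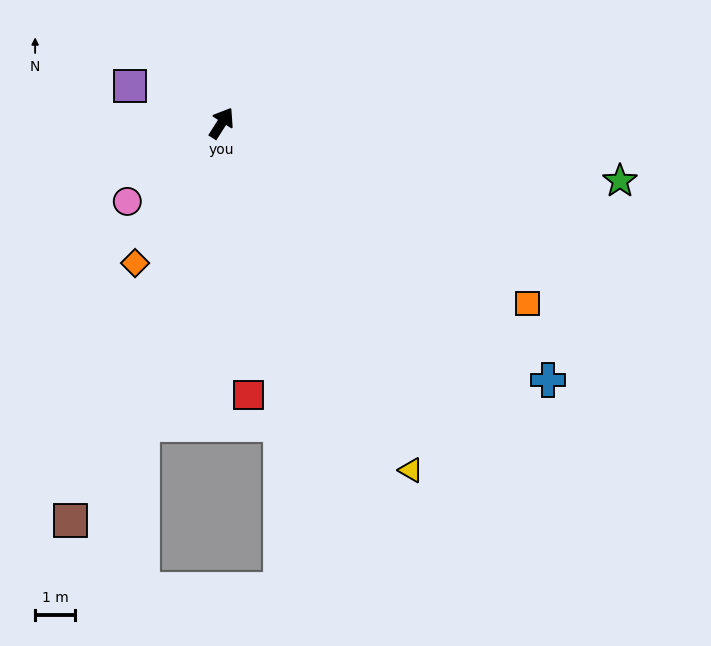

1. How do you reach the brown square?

turn right 168°, forward 10.6 m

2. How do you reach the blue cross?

turn right 96°, forward 10.4 m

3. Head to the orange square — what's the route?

turn right 88°, forward 8.9 m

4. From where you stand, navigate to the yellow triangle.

turn right 119°, forward 9.9 m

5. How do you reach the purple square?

turn left 100°, forward 2.5 m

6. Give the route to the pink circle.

turn left 162°, forward 3.1 m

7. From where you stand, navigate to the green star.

turn right 66°, forward 10.1 m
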